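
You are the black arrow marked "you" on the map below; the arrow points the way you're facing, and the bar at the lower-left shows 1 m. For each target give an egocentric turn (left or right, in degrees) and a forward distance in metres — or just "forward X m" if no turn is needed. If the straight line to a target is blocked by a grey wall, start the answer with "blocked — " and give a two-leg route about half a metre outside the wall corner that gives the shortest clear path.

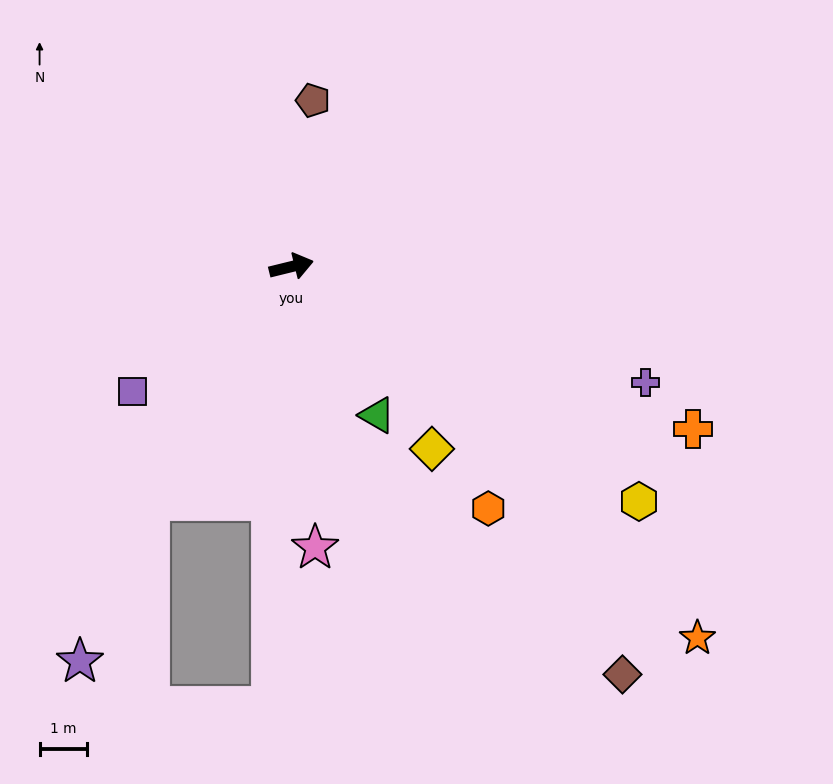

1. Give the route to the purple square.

turn right 156°, forward 4.2 m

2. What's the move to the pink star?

turn right 99°, forward 5.9 m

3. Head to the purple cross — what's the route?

turn right 32°, forward 7.8 m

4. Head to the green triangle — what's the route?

turn right 74°, forward 3.6 m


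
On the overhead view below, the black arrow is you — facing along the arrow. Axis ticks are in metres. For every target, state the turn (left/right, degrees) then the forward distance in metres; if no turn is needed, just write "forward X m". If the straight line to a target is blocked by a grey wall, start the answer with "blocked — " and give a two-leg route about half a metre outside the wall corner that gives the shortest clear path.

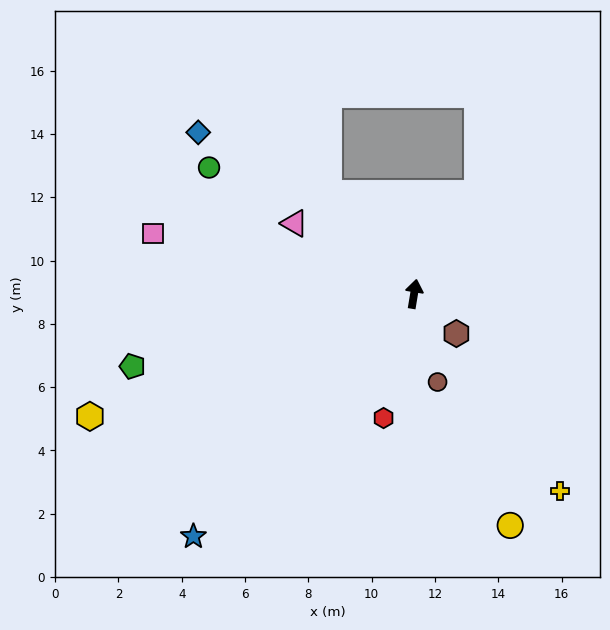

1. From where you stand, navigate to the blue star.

turn left 147°, forward 10.4 m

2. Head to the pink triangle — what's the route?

turn left 69°, forward 4.4 m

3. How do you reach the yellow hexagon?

turn left 120°, forward 10.9 m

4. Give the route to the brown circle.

turn right 156°, forward 2.9 m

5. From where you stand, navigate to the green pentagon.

turn left 114°, forward 9.2 m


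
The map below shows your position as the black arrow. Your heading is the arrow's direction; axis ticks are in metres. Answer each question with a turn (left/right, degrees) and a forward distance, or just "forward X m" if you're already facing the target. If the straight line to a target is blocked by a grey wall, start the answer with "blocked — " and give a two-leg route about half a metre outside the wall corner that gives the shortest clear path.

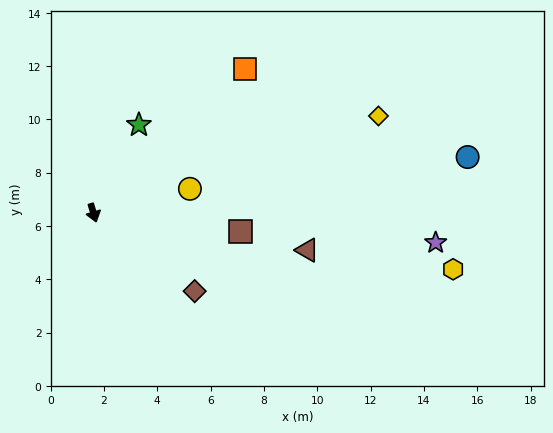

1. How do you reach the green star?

turn left 136°, forward 3.7 m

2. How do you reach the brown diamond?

turn left 36°, forward 4.8 m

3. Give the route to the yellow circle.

turn left 87°, forward 3.7 m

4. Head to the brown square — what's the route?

turn left 66°, forward 5.6 m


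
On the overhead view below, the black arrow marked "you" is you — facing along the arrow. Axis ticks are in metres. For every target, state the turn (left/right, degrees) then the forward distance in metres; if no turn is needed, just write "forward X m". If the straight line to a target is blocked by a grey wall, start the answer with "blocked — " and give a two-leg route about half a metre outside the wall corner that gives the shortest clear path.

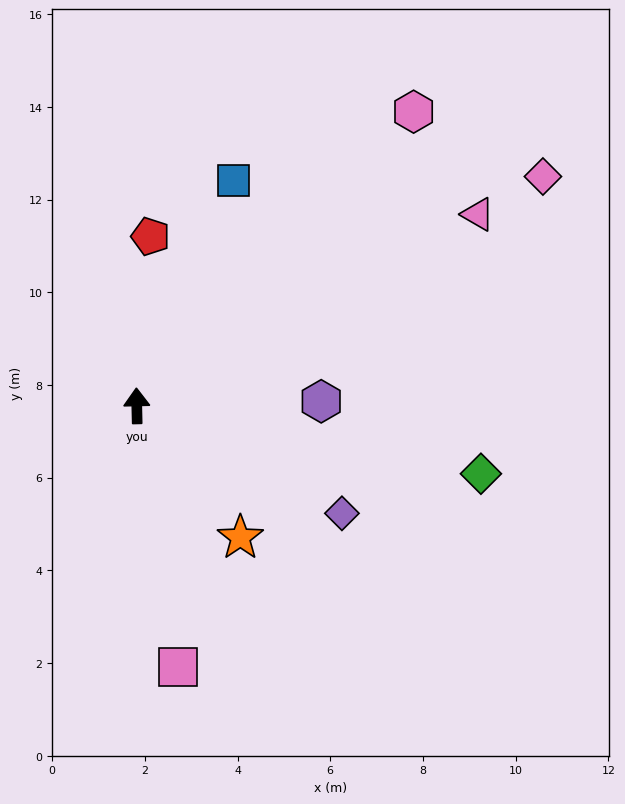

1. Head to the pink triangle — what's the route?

turn right 62°, forward 8.4 m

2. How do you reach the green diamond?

turn right 102°, forward 7.6 m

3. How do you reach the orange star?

turn right 143°, forward 3.6 m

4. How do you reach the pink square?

turn right 172°, forward 5.7 m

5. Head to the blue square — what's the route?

turn right 25°, forward 5.3 m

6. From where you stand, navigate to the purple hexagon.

turn right 90°, forward 4.0 m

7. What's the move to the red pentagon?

turn right 6°, forward 3.7 m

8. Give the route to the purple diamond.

turn right 119°, forward 5.0 m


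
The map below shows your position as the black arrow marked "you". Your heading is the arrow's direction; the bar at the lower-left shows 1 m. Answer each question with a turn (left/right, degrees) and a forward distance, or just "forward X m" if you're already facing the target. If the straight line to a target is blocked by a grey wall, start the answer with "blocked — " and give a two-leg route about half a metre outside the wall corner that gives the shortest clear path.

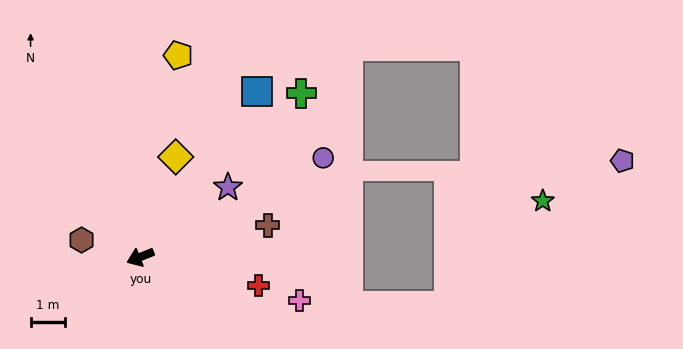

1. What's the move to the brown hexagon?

turn right 38°, forward 1.8 m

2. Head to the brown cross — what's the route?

turn left 172°, forward 3.8 m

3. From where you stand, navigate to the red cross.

turn left 144°, forward 3.5 m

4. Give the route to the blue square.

turn right 147°, forward 5.8 m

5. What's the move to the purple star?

turn right 163°, forward 3.2 m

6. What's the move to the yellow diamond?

turn right 131°, forward 3.1 m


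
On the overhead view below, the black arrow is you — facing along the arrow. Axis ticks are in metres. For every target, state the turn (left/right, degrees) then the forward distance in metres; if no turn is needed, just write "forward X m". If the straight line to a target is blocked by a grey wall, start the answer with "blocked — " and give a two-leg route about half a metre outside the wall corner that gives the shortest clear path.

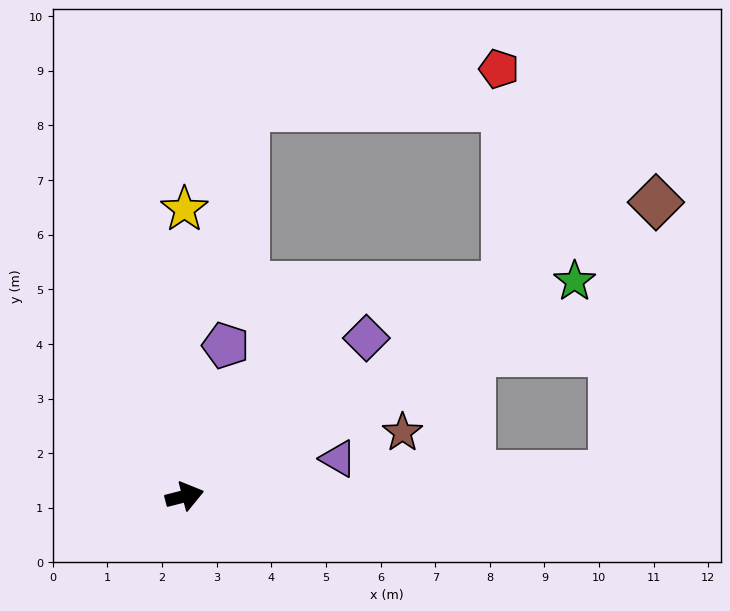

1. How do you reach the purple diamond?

turn left 27°, forward 4.4 m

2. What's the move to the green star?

turn left 14°, forward 8.2 m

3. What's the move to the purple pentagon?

turn left 60°, forward 2.9 m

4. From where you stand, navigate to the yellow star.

turn left 76°, forward 5.3 m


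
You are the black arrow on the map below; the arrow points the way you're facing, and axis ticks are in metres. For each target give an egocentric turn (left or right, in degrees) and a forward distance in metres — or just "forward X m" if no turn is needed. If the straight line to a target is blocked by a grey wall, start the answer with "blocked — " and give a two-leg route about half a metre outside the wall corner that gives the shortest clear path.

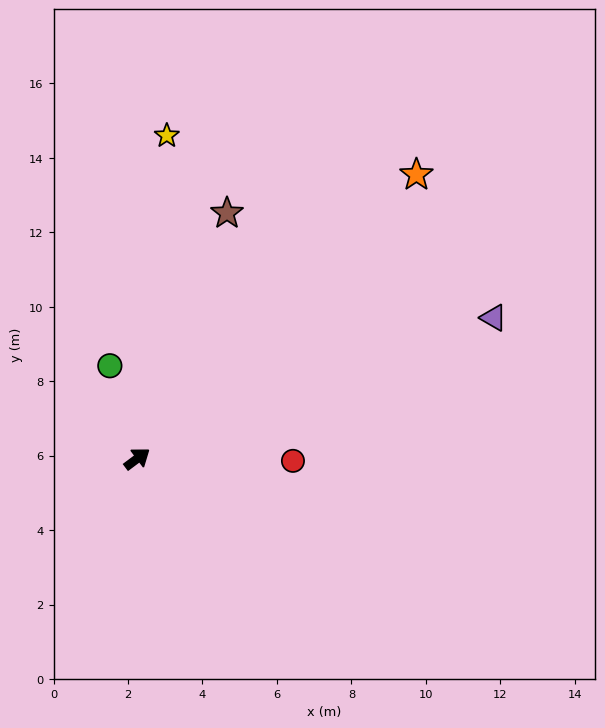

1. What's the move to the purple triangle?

turn right 15°, forward 10.3 m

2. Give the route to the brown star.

turn left 33°, forward 7.0 m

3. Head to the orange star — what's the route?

turn left 9°, forward 10.7 m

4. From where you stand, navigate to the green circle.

turn left 70°, forward 2.6 m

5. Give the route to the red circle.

turn right 38°, forward 4.2 m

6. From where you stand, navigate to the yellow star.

turn left 48°, forward 8.7 m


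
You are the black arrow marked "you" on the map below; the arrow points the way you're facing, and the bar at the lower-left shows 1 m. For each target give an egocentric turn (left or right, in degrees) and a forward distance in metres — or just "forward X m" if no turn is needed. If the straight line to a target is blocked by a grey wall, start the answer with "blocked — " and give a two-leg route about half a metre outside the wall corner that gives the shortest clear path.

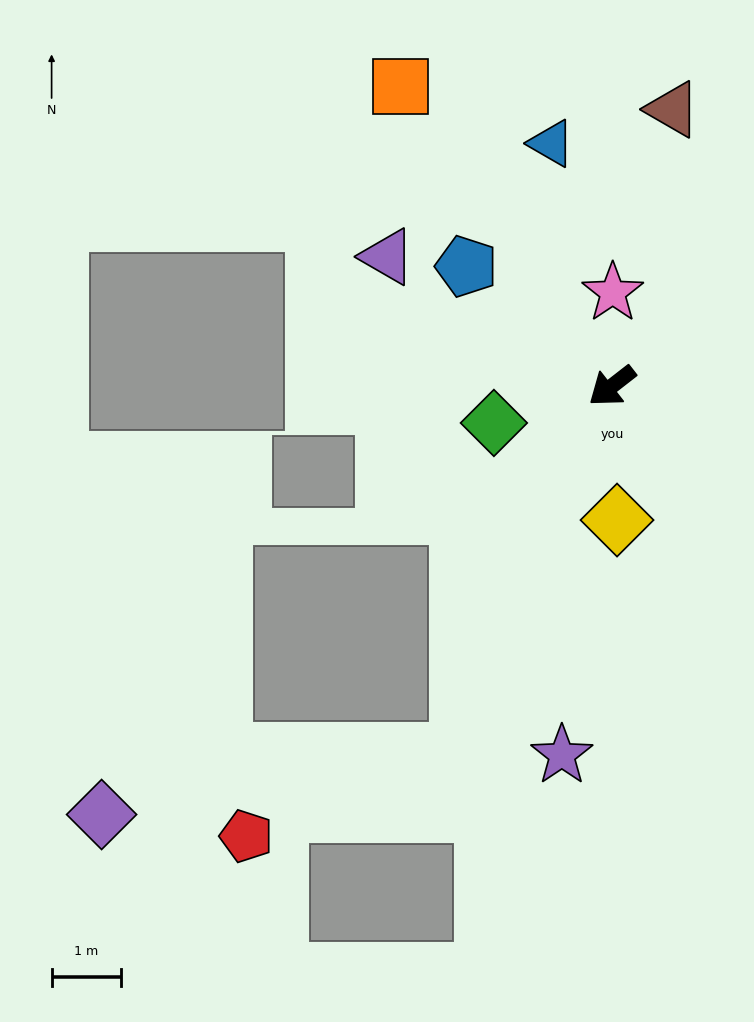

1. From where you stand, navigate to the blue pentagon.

turn right 77°, forward 2.7 m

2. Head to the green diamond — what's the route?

turn right 21°, forward 1.8 m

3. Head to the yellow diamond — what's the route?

turn left 54°, forward 1.9 m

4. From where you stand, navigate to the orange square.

turn right 93°, forward 5.3 m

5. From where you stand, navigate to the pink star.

turn right 128°, forward 1.4 m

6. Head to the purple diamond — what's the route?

blocked — turn left 29°, forward 5.7 m, then turn right 57°, forward 5.2 m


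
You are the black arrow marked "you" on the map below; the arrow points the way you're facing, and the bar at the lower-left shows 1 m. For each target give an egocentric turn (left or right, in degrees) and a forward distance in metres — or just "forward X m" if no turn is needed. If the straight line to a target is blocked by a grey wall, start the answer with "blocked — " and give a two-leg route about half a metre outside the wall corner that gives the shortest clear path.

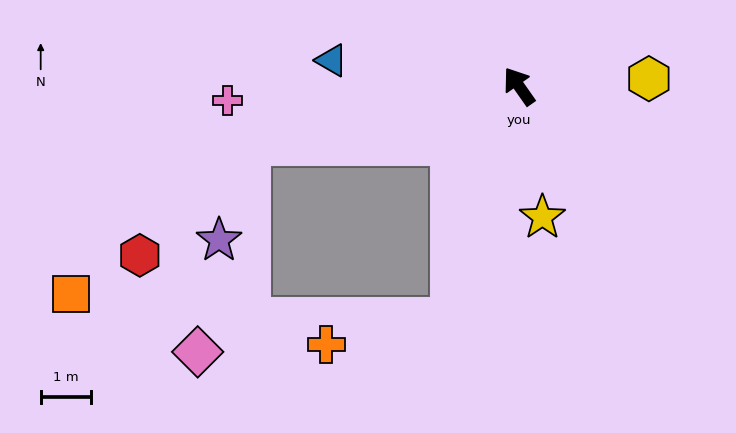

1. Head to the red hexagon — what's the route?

blocked — turn left 67°, forward 5.5 m, then turn left 33°, forward 3.1 m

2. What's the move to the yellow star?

turn left 155°, forward 2.7 m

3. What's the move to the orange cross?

blocked — turn left 129°, forward 4.8 m, then turn right 63°, forward 2.5 m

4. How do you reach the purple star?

blocked — turn left 67°, forward 5.5 m, then turn left 60°, forward 2.0 m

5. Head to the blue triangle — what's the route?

turn left 47°, forward 3.8 m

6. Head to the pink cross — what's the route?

turn left 58°, forward 5.8 m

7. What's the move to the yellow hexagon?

turn right 122°, forward 2.6 m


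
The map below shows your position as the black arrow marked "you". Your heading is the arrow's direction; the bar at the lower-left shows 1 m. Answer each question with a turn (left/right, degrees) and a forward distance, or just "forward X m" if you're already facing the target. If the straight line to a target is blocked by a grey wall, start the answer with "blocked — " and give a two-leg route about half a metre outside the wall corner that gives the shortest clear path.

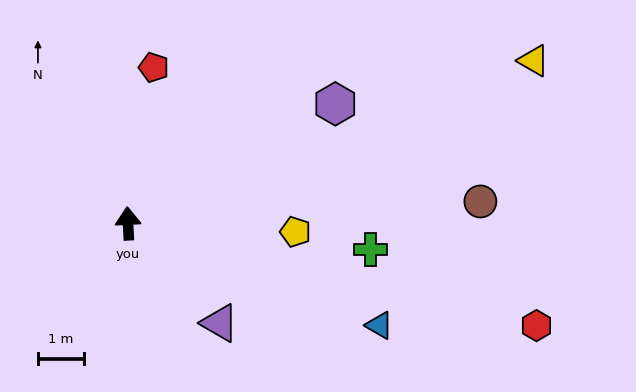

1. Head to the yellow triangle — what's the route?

turn right 71°, forward 9.6 m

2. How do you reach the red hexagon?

turn right 107°, forward 9.2 m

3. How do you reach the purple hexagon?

turn right 63°, forward 5.2 m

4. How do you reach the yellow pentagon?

turn right 96°, forward 3.7 m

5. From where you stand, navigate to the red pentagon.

turn right 12°, forward 3.5 m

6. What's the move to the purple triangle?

turn right 140°, forward 3.0 m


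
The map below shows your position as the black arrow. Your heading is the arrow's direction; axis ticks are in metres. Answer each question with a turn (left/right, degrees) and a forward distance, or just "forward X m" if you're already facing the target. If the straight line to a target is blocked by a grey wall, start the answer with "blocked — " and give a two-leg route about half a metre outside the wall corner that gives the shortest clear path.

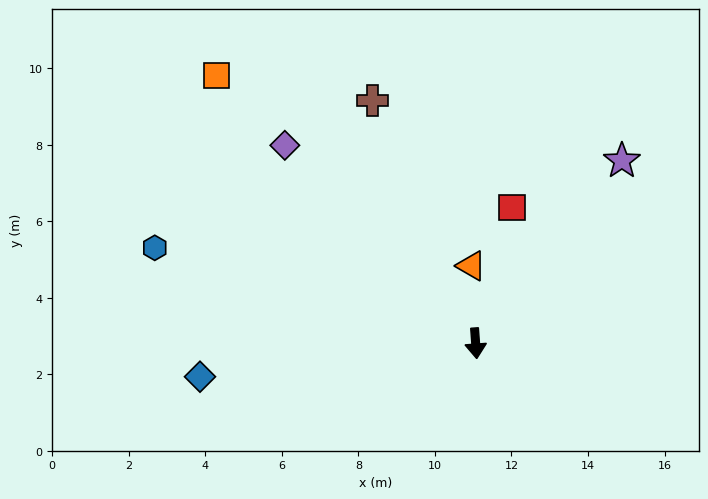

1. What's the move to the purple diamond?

turn right 140°, forward 7.2 m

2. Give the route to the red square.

turn left 161°, forward 3.7 m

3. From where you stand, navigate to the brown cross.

turn right 161°, forward 6.9 m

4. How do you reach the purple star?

turn left 137°, forward 6.1 m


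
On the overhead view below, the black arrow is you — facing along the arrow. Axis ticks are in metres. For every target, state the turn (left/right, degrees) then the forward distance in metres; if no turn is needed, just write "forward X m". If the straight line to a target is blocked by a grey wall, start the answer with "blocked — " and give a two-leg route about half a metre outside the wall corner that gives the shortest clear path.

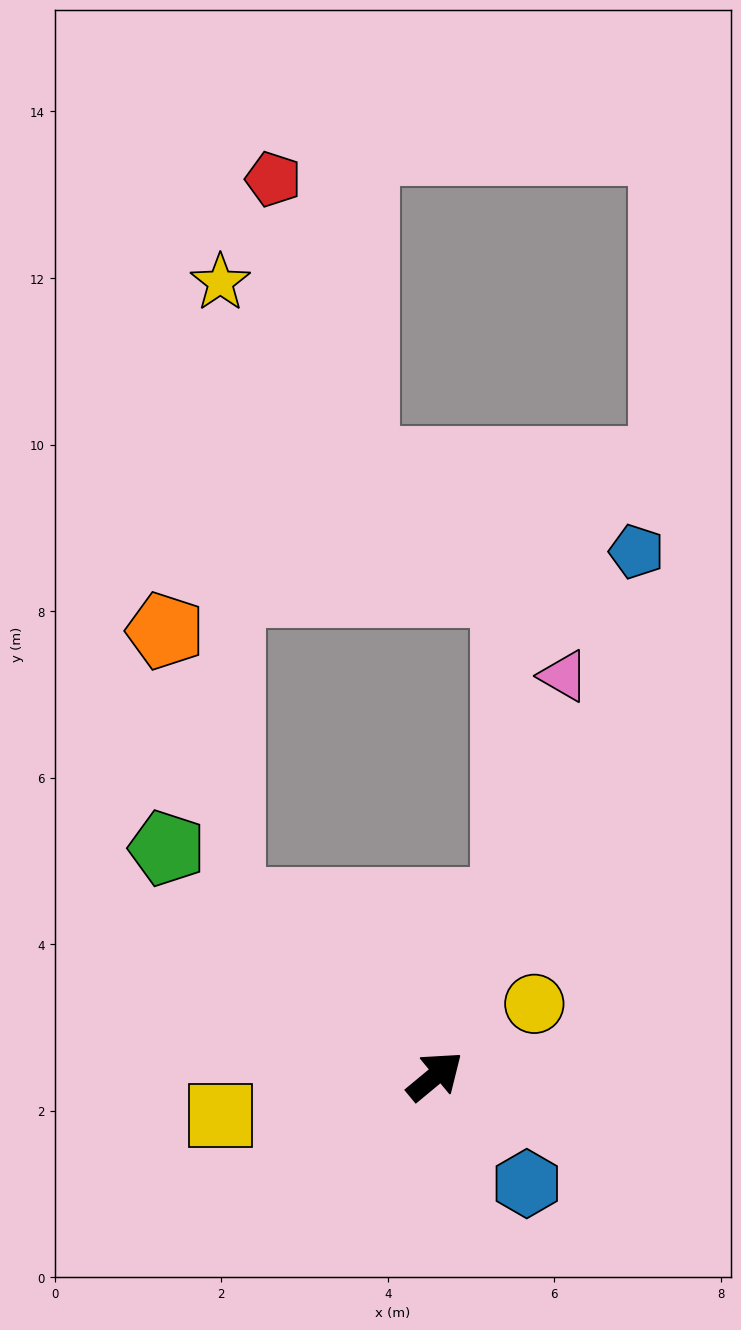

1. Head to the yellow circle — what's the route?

turn right 4°, forward 1.5 m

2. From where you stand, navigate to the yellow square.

turn left 151°, forward 2.6 m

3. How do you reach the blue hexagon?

turn right 89°, forward 1.7 m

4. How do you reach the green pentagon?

turn left 100°, forward 4.2 m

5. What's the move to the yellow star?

blocked — turn left 100°, forward 3.2 m, then turn right 49°, forward 7.5 m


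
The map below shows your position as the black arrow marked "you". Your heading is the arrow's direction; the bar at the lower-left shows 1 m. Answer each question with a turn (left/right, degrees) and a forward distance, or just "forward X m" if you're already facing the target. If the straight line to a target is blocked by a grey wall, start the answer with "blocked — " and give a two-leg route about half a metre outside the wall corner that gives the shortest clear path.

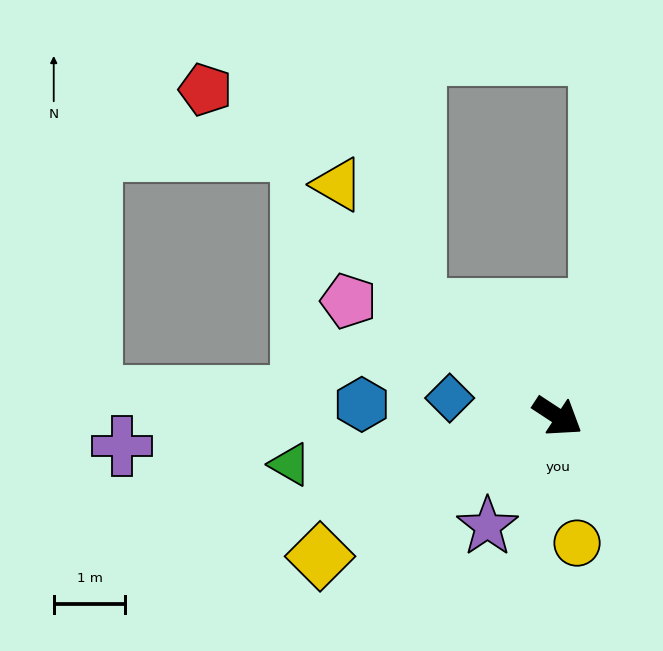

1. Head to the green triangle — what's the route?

turn right 137°, forward 3.8 m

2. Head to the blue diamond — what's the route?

turn right 156°, forward 1.5 m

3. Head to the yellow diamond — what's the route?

turn right 116°, forward 3.9 m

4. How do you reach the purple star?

turn right 89°, forward 1.8 m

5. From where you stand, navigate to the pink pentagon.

turn right 176°, forward 3.3 m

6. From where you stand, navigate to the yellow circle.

turn right 48°, forward 1.8 m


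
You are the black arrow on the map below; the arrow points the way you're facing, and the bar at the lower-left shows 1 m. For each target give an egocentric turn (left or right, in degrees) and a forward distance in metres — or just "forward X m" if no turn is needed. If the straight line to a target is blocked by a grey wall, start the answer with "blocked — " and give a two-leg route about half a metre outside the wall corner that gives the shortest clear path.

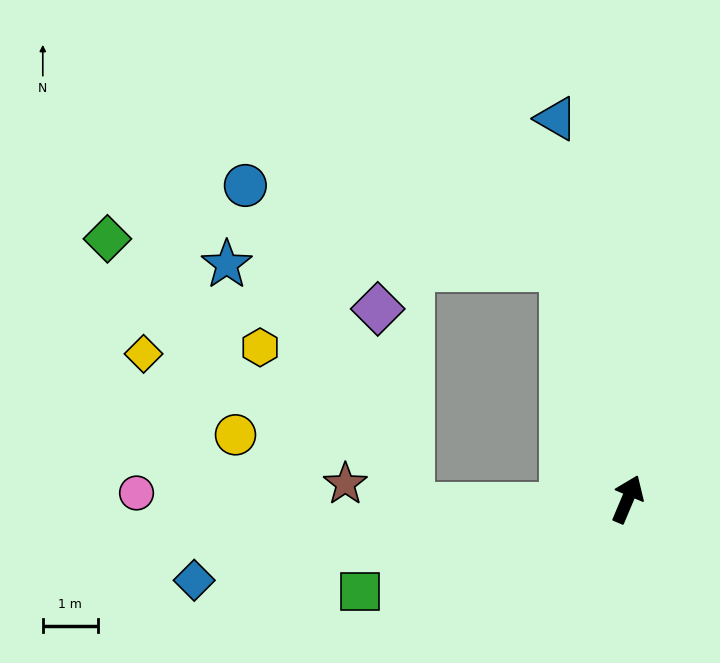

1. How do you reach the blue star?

blocked — turn left 38°, forward 4.4 m, then turn left 74°, forward 6.1 m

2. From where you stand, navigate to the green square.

turn left 132°, forward 5.2 m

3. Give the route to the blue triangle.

turn left 33°, forward 7.1 m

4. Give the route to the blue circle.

blocked — turn left 38°, forward 4.4 m, then turn left 60°, forward 6.0 m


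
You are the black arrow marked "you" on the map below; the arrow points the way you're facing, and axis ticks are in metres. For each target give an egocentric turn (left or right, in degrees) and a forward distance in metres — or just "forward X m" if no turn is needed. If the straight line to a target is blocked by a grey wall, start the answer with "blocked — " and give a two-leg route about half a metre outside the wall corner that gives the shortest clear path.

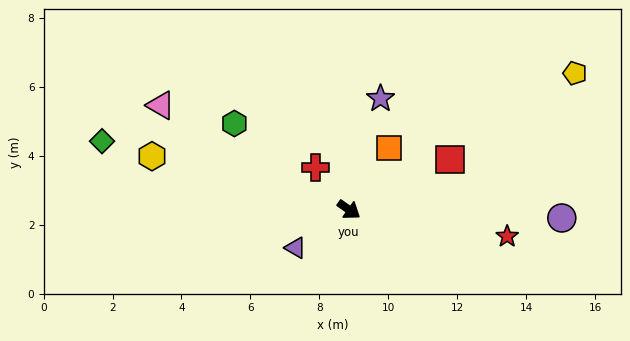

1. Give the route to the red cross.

turn left 163°, forward 1.6 m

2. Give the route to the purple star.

turn left 109°, forward 3.4 m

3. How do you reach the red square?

turn left 62°, forward 3.3 m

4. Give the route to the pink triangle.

turn right 174°, forward 6.2 m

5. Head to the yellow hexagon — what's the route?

turn right 160°, forward 5.9 m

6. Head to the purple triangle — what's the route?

turn right 109°, forward 1.9 m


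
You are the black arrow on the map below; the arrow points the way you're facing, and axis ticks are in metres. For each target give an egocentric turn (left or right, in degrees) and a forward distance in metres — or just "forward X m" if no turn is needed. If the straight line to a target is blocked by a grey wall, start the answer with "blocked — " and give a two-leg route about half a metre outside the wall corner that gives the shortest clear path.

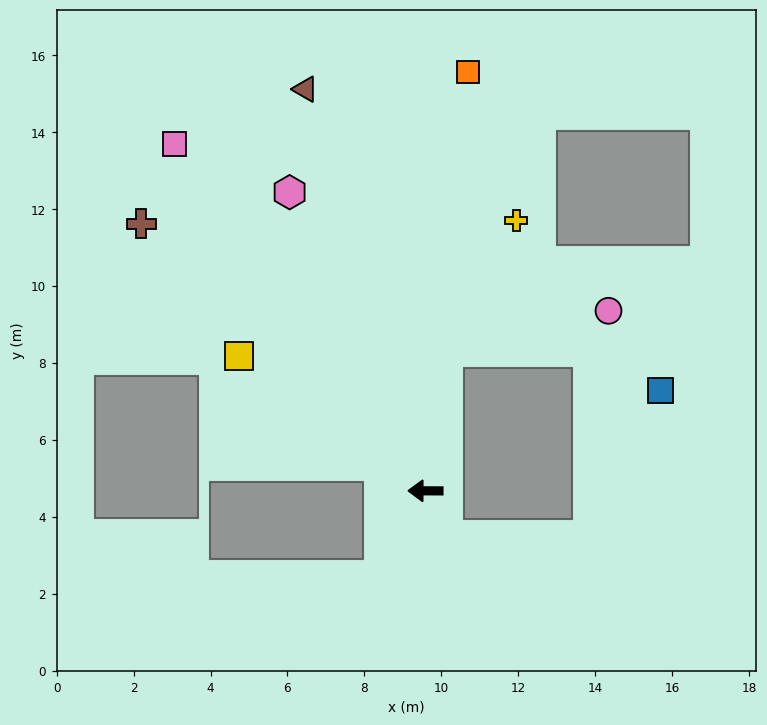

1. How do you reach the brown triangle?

turn right 73°, forward 10.9 m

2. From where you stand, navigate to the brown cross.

turn right 43°, forward 10.1 m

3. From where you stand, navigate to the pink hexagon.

turn right 65°, forward 8.5 m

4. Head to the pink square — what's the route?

turn right 54°, forward 11.1 m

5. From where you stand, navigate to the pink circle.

blocked — turn right 99°, forward 3.7 m, then turn right 67°, forward 4.3 m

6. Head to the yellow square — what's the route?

turn right 36°, forward 6.0 m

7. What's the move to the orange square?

turn right 96°, forward 11.0 m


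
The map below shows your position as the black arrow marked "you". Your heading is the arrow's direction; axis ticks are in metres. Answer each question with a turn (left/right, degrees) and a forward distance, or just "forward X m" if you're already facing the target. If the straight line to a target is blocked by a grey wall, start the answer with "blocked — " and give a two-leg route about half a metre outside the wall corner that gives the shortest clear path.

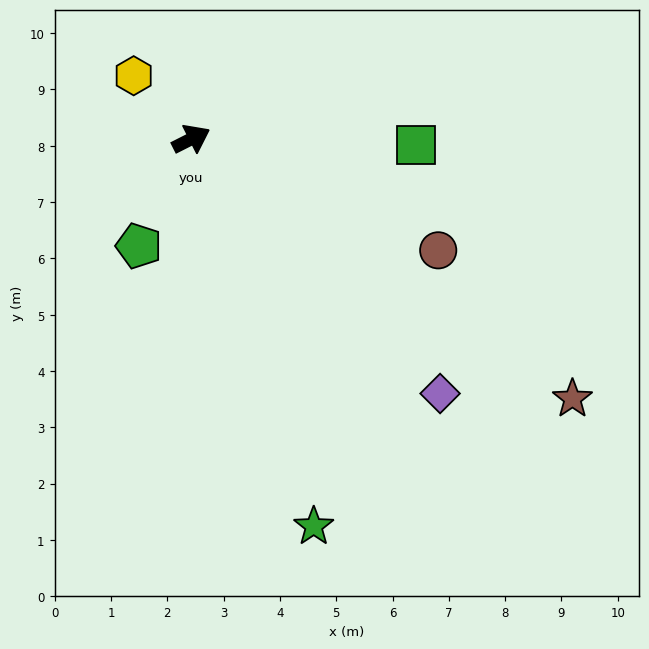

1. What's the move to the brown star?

turn right 61°, forward 8.2 m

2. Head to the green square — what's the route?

turn right 28°, forward 4.0 m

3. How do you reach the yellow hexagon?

turn left 106°, forward 1.5 m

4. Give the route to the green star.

turn right 99°, forward 7.2 m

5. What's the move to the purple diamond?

turn right 72°, forward 6.3 m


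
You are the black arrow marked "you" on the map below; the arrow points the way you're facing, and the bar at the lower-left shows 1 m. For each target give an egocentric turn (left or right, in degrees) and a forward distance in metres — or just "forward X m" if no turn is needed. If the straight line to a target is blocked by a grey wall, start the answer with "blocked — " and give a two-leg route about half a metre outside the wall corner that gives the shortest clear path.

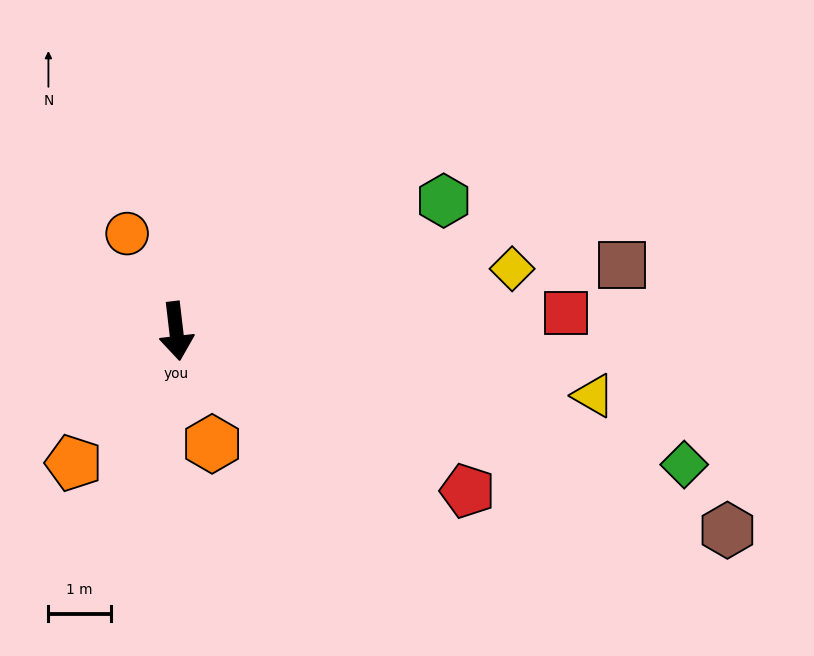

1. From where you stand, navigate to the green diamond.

turn left 69°, forward 8.4 m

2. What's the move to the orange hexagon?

turn left 11°, forward 1.9 m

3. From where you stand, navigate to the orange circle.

turn right 160°, forward 1.8 m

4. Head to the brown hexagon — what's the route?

turn left 63°, forward 9.4 m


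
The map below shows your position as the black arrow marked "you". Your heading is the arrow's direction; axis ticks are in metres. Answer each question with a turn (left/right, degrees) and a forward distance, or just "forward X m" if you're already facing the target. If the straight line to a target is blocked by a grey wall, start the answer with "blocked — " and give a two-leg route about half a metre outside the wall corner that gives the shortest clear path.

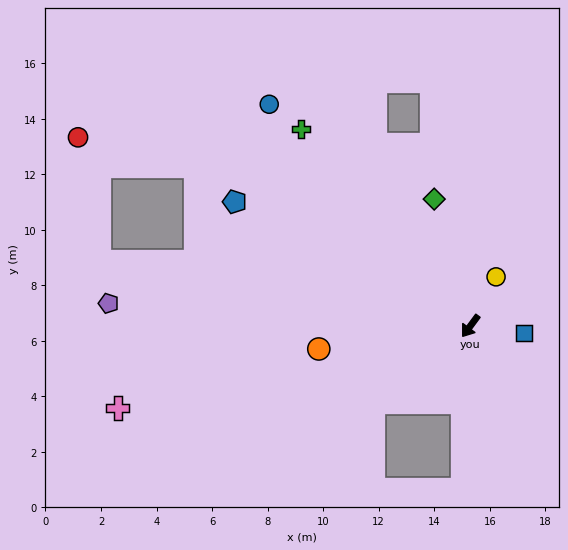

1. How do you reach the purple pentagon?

turn right 57°, forward 13.1 m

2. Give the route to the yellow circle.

turn right 171°, forward 2.0 m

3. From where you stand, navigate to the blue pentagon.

turn right 81°, forward 9.6 m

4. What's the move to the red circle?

blocked — turn right 63°, forward 13.6 m, then turn right 71°, forward 4.5 m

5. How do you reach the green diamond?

turn right 128°, forward 4.8 m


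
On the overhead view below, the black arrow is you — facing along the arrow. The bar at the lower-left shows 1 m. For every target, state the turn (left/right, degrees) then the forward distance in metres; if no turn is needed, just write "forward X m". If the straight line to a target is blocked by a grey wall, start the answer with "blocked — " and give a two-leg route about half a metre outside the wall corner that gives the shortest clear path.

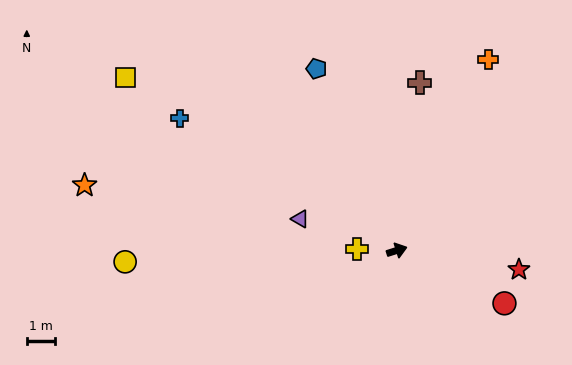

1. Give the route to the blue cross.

turn left 131°, forward 9.1 m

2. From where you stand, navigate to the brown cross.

turn left 65°, forward 6.0 m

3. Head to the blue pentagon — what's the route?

turn left 96°, forward 7.1 m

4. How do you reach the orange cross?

turn left 47°, forward 7.5 m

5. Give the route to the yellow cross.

turn left 161°, forward 1.4 m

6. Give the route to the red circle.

turn right 44°, forward 4.3 m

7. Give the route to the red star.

turn right 26°, forward 4.4 m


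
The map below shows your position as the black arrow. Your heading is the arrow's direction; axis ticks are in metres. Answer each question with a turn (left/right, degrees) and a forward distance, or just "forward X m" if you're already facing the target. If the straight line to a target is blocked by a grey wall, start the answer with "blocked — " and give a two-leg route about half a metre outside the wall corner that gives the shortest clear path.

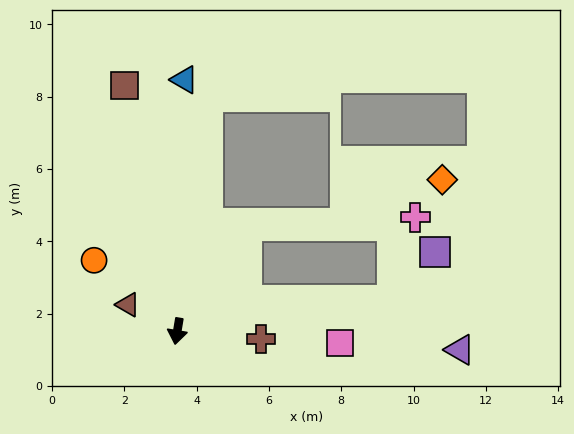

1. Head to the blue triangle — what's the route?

turn right 172°, forward 7.0 m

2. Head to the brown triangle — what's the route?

turn right 109°, forward 1.6 m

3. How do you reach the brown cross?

turn left 94°, forward 2.3 m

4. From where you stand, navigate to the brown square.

turn right 158°, forward 7.0 m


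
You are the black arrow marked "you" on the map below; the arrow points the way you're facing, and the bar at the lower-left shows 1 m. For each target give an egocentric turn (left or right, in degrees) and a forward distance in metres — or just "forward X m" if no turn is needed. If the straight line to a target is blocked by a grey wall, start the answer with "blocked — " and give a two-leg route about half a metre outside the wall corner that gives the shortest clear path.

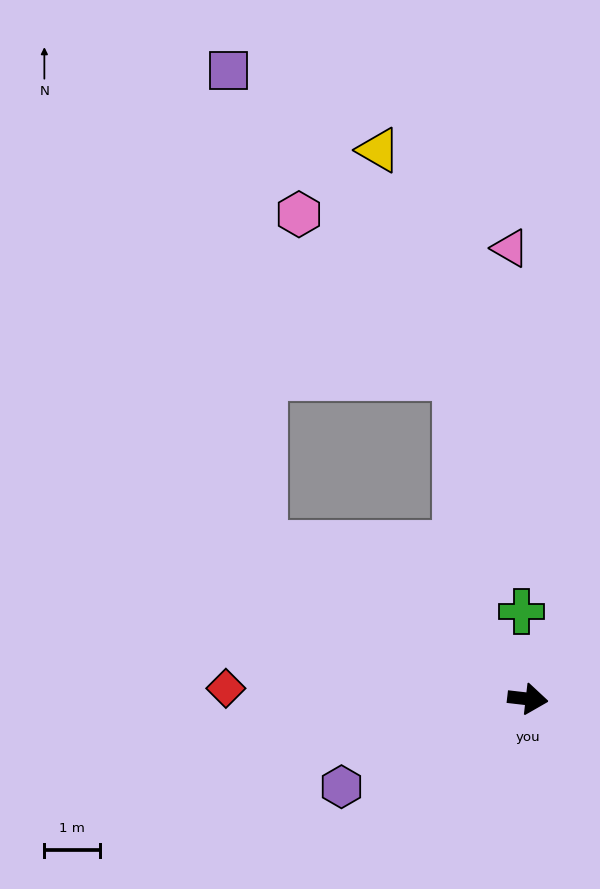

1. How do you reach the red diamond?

turn right 175°, forward 5.4 m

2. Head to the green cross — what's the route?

turn left 101°, forward 1.6 m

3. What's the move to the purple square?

blocked — turn left 156°, forward 5.5 m, then turn right 55°, forward 8.5 m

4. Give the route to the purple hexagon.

turn right 148°, forward 3.7 m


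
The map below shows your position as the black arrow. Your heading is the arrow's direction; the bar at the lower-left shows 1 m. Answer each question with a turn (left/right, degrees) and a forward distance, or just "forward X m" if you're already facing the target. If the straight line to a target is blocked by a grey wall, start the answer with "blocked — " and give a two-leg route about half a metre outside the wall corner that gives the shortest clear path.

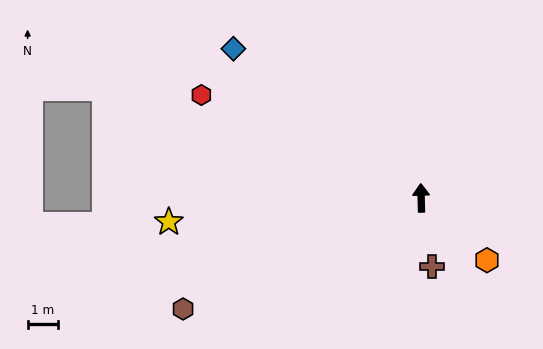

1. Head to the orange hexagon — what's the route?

turn right 135°, forward 3.0 m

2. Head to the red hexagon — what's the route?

turn left 63°, forward 8.1 m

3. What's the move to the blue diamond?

turn left 50°, forward 8.0 m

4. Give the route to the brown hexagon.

turn left 113°, forward 8.7 m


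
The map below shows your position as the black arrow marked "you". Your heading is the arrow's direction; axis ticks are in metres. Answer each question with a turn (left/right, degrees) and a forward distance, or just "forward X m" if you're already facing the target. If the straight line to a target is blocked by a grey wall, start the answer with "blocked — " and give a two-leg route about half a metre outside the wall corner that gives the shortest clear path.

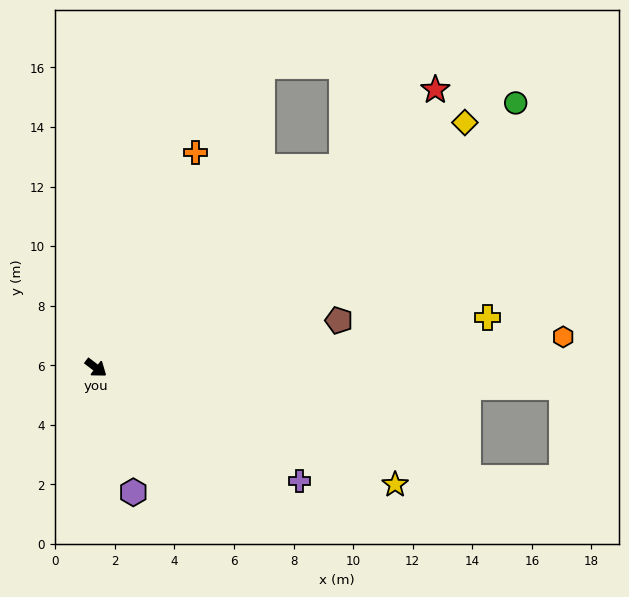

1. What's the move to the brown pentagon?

turn left 48°, forward 8.3 m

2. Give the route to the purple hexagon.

turn right 36°, forward 4.4 m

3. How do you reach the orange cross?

turn left 102°, forward 8.0 m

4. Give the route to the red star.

turn left 77°, forward 14.7 m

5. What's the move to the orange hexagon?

turn left 41°, forward 15.7 m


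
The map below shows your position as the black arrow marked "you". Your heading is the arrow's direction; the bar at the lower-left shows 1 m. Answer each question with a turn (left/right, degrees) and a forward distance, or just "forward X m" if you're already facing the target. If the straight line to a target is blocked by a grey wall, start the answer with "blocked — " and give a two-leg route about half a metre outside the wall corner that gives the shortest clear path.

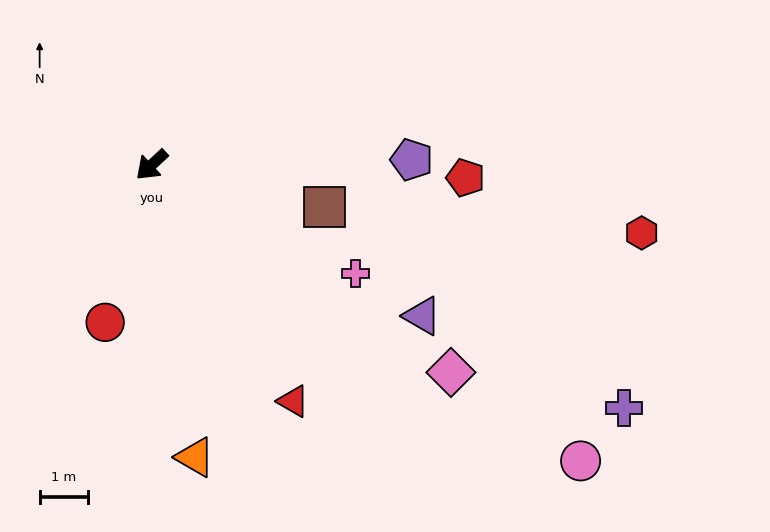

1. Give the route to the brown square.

turn left 123°, forward 3.6 m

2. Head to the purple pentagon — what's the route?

turn left 138°, forward 5.3 m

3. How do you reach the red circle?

turn left 31°, forward 3.4 m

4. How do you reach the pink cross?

turn left 109°, forward 4.7 m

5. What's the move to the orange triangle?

turn left 55°, forward 6.1 m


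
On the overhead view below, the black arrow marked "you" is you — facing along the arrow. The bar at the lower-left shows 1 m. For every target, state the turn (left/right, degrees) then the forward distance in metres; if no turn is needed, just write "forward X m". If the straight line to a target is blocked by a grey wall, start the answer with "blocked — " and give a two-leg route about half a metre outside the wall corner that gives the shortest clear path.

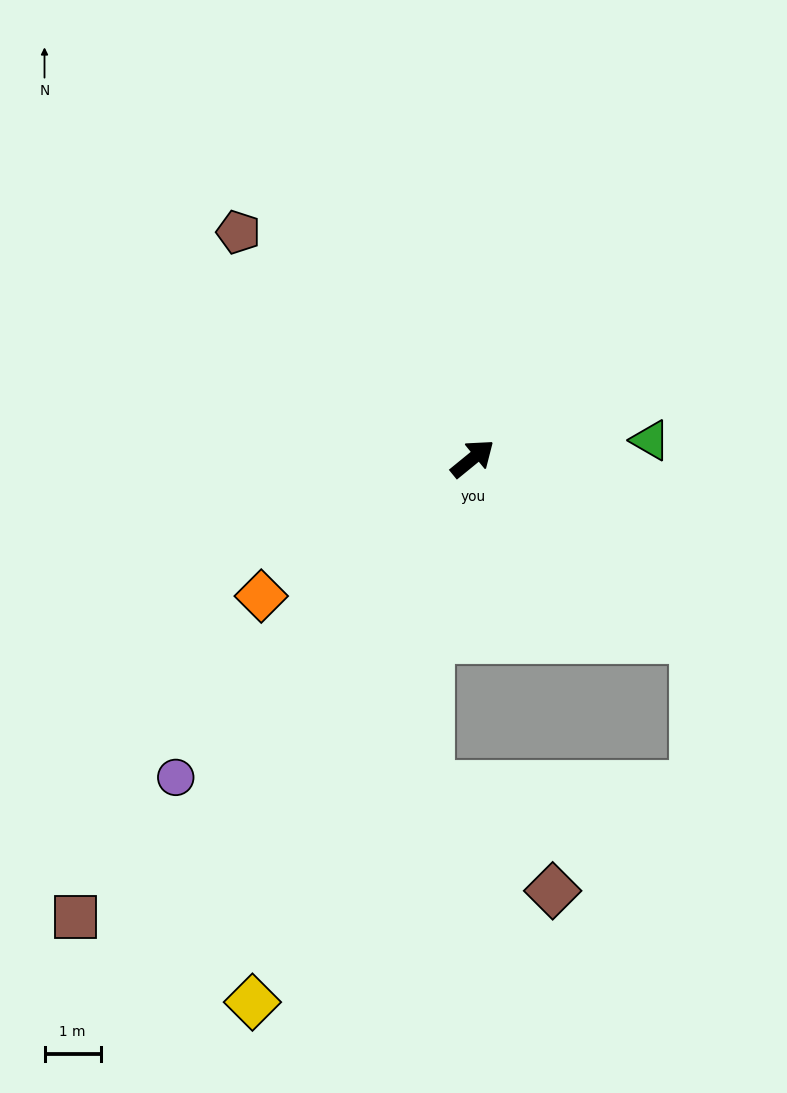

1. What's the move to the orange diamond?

turn left 174°, forward 4.5 m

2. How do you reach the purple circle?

turn right 172°, forward 7.8 m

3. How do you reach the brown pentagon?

turn left 97°, forward 5.8 m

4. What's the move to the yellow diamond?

turn right 151°, forward 10.5 m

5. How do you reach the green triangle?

turn right 33°, forward 3.2 m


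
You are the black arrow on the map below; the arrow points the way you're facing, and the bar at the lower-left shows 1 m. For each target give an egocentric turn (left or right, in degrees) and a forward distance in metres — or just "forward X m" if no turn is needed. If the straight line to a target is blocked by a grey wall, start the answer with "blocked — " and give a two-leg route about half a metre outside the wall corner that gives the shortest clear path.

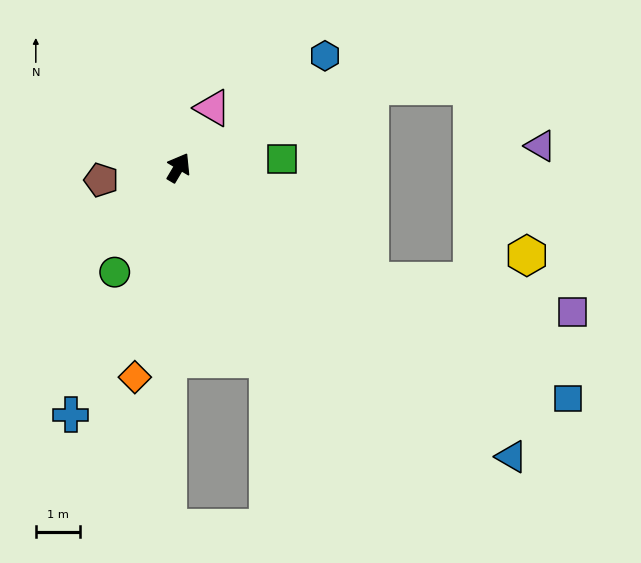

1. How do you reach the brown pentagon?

turn left 130°, forward 1.8 m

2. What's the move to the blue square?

turn right 90°, forward 10.2 m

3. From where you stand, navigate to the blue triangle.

turn right 100°, forward 9.9 m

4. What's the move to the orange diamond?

turn right 161°, forward 4.8 m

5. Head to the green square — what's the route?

turn right 55°, forward 2.3 m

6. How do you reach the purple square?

blocked — turn right 90°, forward 5.0 m, then turn left 22°, forward 4.6 m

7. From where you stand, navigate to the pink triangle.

forward 1.5 m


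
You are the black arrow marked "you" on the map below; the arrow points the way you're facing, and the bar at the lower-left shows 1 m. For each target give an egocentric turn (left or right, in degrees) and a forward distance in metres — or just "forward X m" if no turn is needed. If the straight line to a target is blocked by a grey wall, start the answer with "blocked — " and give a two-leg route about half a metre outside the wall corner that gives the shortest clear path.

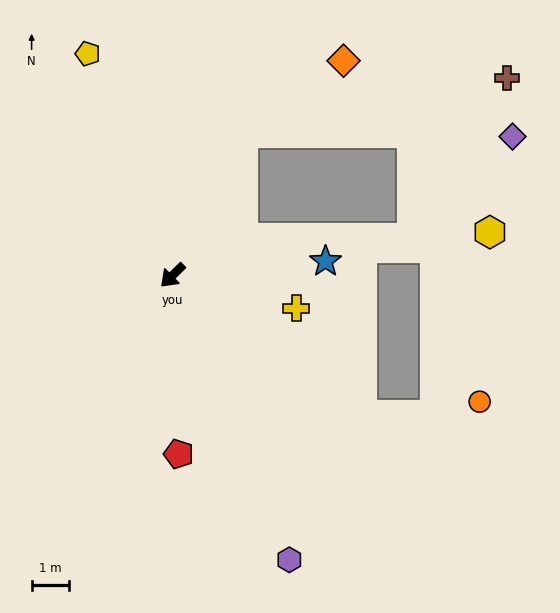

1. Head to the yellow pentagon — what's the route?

turn right 114°, forward 6.4 m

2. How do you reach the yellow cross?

turn left 121°, forward 3.5 m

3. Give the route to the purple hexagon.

turn left 68°, forward 8.3 m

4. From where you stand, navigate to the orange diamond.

blocked — turn right 160°, forward 4.3 m, then turn right 29°, forward 3.3 m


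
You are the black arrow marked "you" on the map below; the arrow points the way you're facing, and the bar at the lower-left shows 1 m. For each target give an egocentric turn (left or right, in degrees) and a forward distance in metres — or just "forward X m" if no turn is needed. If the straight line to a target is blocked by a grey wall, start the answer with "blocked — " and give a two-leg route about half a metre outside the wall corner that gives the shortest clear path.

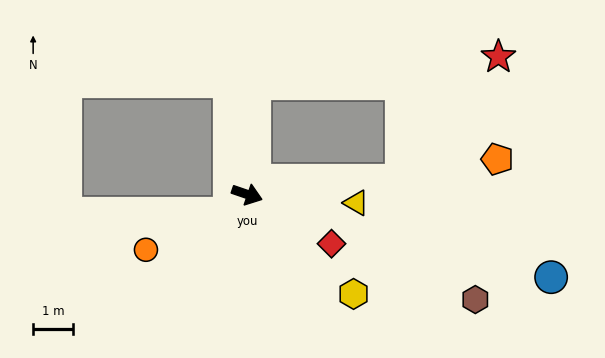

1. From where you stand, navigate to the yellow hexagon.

turn right 24°, forward 3.7 m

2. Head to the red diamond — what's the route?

turn right 11°, forward 2.5 m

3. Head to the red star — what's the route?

blocked — turn left 105°, forward 2.8 m, then turn right 80°, forward 6.2 m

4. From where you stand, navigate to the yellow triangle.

turn left 14°, forward 2.8 m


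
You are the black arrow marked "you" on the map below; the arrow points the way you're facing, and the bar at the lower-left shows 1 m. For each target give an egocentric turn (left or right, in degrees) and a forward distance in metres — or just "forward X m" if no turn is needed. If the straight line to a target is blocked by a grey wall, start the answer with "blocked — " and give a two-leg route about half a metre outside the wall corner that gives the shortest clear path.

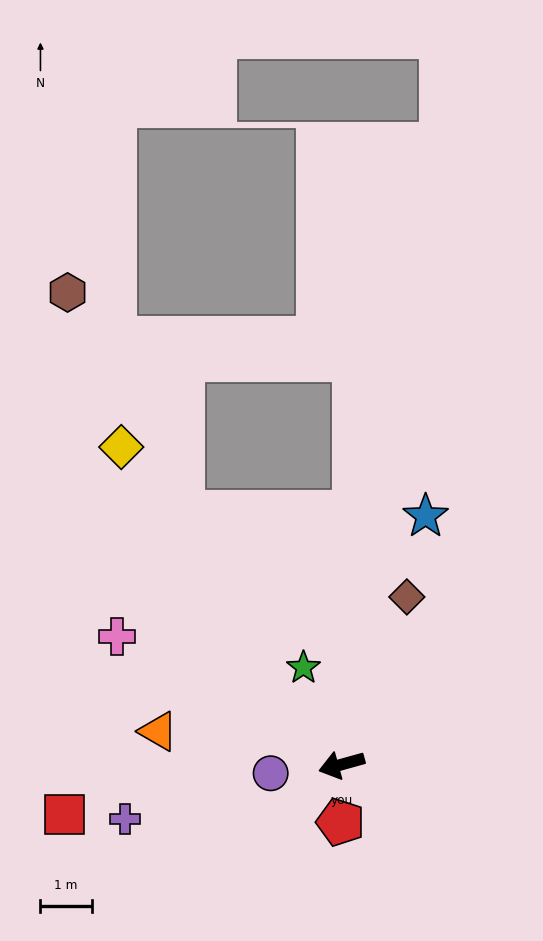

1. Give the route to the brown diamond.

turn right 127°, forward 3.5 m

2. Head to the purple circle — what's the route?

turn right 8°, forward 1.4 m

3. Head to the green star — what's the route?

turn right 84°, forward 2.0 m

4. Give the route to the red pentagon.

turn left 73°, forward 1.1 m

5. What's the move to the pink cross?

turn right 45°, forward 5.0 m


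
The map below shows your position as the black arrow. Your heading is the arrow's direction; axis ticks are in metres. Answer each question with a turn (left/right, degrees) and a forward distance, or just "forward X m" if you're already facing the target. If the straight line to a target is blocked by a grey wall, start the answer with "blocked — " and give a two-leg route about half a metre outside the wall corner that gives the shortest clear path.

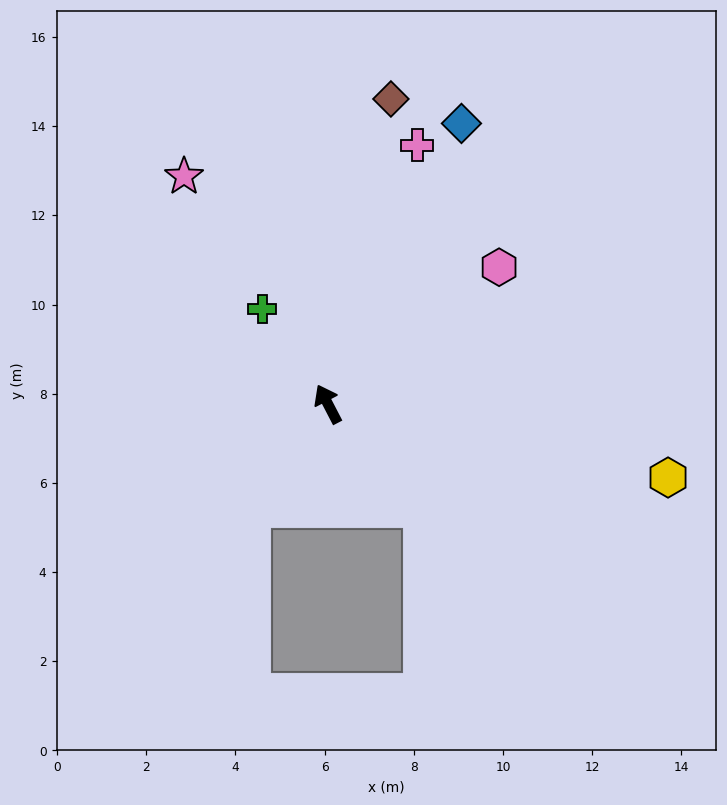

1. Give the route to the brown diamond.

turn right 39°, forward 7.0 m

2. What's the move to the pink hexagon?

turn right 79°, forward 4.9 m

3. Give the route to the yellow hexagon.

turn right 130°, forward 7.8 m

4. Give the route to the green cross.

turn left 7°, forward 2.6 m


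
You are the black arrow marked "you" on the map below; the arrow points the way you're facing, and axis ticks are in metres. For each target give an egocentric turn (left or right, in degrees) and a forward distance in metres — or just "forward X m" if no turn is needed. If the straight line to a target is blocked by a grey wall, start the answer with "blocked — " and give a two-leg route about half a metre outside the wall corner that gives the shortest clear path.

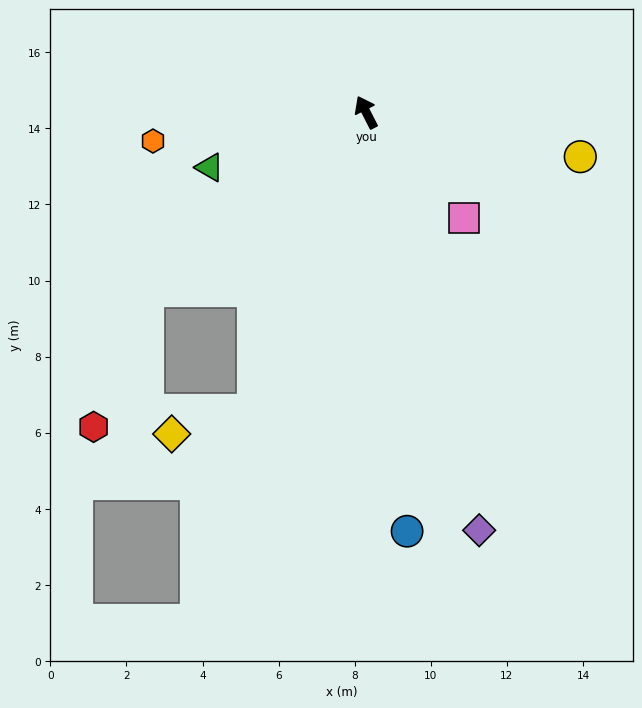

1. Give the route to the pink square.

turn right 164°, forward 3.8 m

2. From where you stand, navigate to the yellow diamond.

blocked — turn left 132°, forward 8.4 m, then turn right 53°, forward 2.2 m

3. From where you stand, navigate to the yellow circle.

turn right 129°, forward 5.7 m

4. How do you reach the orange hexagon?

turn left 71°, forward 5.7 m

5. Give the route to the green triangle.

turn left 82°, forward 4.4 m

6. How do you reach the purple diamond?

turn left 168°, forward 11.4 m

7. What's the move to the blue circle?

turn left 159°, forward 11.1 m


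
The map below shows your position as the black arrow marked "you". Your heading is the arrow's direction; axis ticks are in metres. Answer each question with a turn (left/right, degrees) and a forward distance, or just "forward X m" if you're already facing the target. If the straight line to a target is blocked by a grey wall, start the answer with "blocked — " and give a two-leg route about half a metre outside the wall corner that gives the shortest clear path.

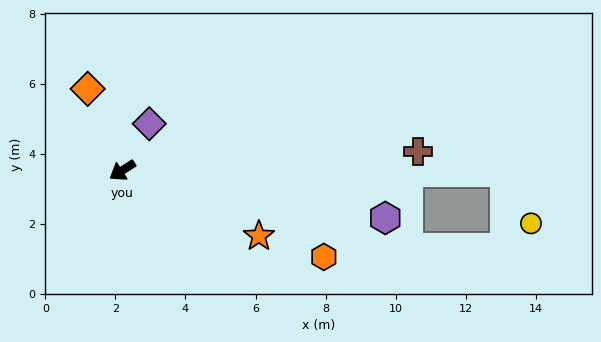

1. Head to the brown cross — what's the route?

turn left 151°, forward 8.5 m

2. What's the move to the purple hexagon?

turn left 137°, forward 7.6 m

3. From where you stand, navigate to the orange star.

turn left 122°, forward 4.3 m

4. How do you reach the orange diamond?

turn right 100°, forward 2.5 m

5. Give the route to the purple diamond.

turn right 153°, forward 1.5 m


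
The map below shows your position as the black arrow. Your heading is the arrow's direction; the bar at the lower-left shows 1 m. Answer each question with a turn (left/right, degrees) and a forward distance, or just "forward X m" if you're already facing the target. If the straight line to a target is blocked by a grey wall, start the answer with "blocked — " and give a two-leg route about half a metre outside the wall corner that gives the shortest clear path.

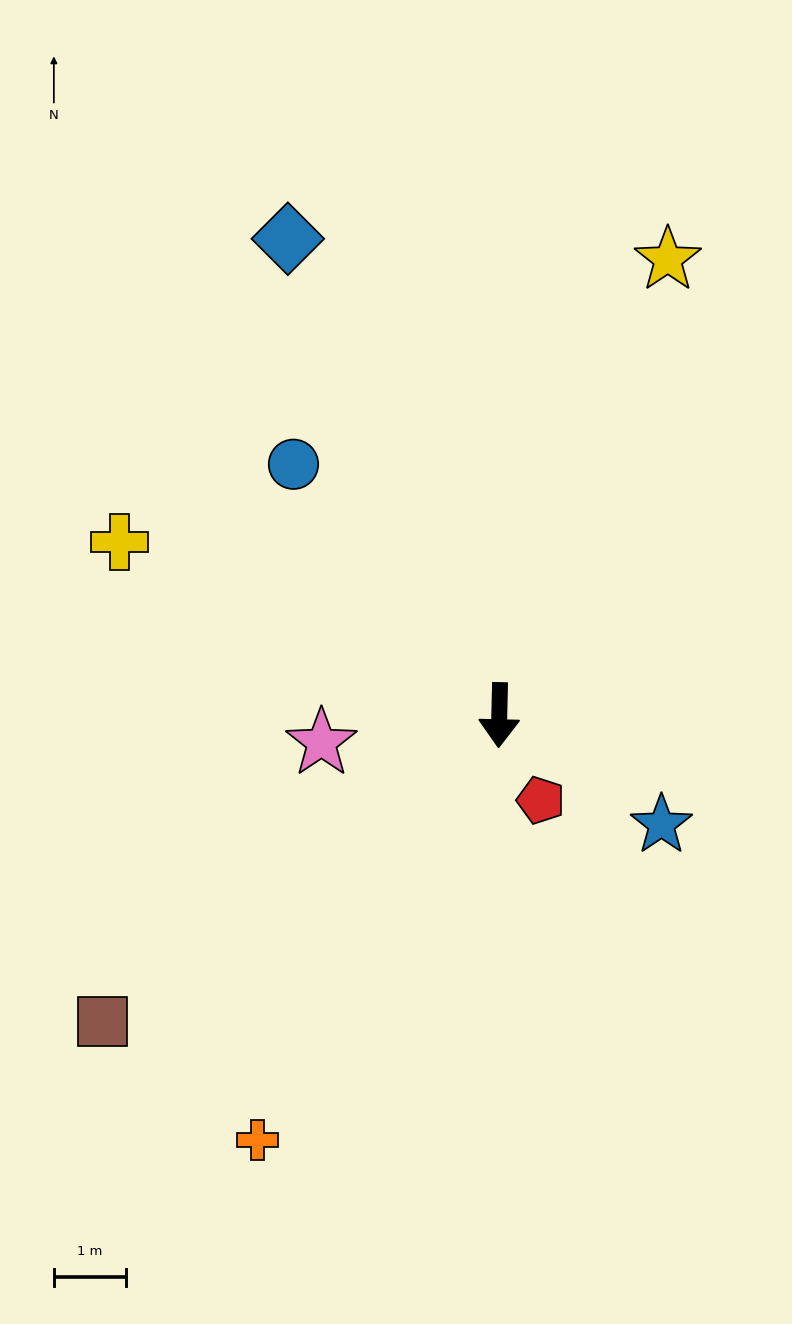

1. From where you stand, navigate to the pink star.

turn right 80°, forward 2.5 m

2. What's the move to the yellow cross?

turn right 113°, forward 5.8 m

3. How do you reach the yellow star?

turn left 161°, forward 6.7 m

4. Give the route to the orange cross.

turn right 28°, forward 6.8 m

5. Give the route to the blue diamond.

turn right 155°, forward 7.2 m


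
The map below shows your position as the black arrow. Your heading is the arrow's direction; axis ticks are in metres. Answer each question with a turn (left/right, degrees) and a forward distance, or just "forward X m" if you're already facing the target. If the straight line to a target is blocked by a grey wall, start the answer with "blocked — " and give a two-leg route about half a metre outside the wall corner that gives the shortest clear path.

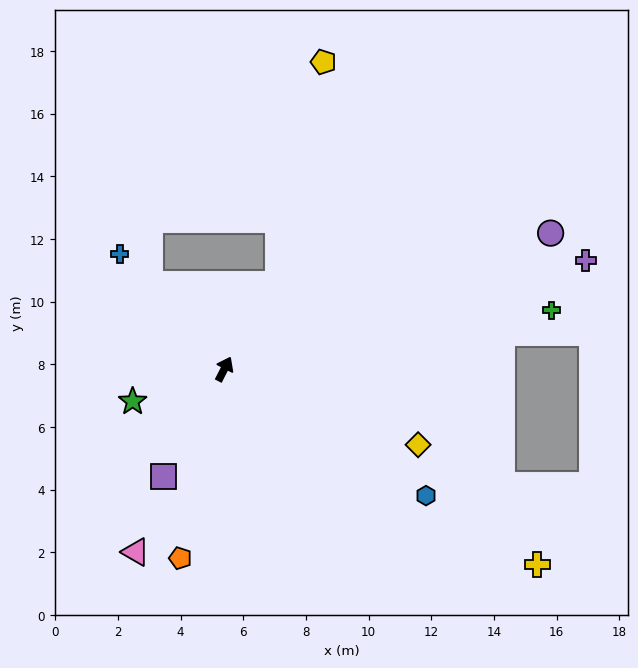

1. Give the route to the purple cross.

turn right 46°, forward 12.0 m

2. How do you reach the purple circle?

turn right 40°, forward 11.3 m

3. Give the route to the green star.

turn left 136°, forward 3.1 m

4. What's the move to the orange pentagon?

turn right 166°, forward 6.2 m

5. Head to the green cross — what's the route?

turn right 53°, forward 10.6 m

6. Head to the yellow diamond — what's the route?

turn right 84°, forward 6.6 m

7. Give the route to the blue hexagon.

turn right 95°, forward 7.6 m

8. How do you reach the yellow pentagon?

blocked — turn right 5°, forward 3.2 m, then turn left 20°, forward 7.2 m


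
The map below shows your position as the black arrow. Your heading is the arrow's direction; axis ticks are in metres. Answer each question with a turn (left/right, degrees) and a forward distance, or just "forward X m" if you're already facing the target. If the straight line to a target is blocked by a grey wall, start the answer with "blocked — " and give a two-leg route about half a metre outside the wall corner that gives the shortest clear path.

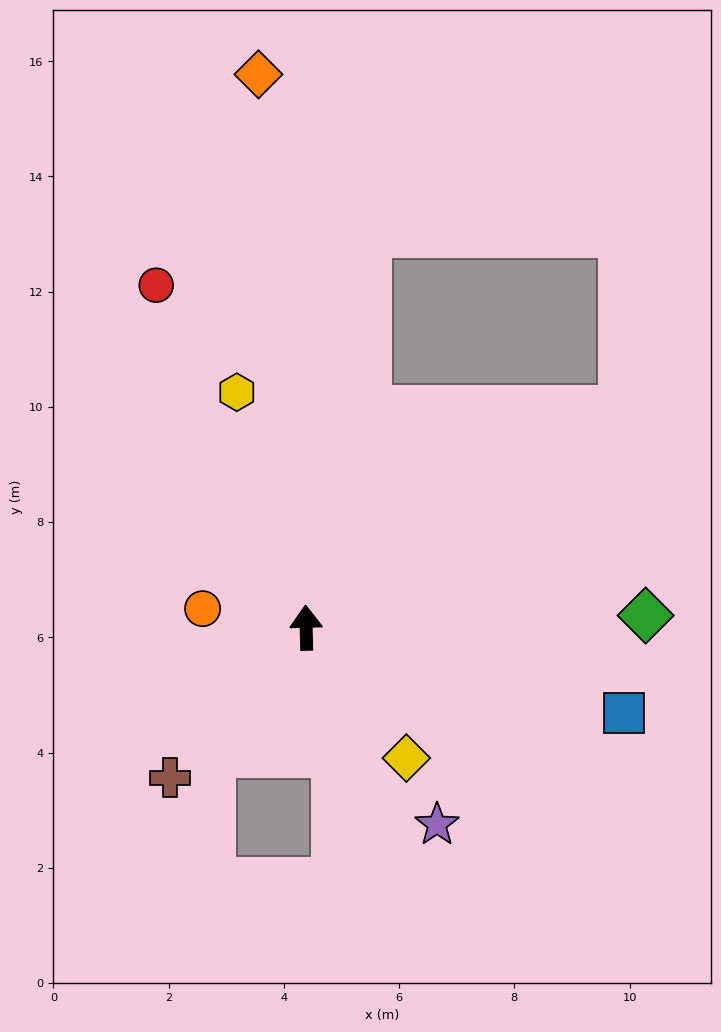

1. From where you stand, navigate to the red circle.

turn left 22°, forward 6.5 m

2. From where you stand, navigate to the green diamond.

turn right 89°, forward 5.9 m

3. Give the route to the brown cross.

turn left 136°, forward 3.5 m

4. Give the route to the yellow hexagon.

turn left 15°, forward 4.3 m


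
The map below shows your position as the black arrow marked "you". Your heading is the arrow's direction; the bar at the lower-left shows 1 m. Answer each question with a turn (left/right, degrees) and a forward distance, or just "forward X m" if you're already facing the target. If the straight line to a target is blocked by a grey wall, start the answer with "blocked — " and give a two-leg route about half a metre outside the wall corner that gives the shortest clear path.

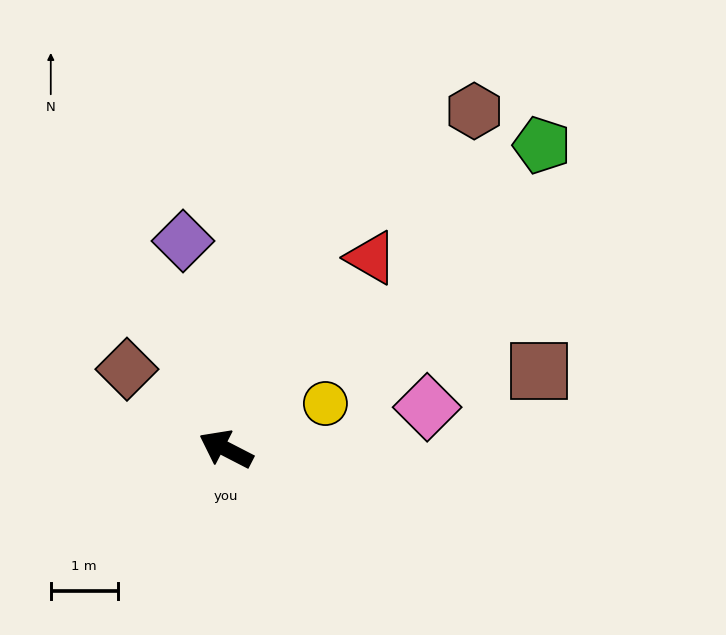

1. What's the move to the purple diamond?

turn right 51°, forward 3.2 m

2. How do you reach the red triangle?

turn right 100°, forward 3.6 m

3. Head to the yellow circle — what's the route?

turn right 128°, forward 1.6 m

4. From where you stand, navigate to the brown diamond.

turn right 12°, forward 1.9 m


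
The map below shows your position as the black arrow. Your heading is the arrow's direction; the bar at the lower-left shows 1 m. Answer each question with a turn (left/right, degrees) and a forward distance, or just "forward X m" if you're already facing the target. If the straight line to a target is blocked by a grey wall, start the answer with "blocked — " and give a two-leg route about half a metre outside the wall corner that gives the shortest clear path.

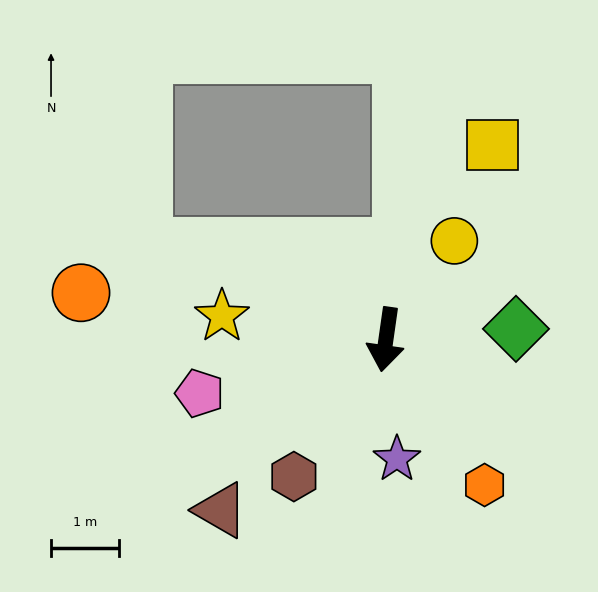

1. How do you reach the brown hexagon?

turn right 26°, forward 2.4 m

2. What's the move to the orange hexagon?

turn left 42°, forward 2.6 m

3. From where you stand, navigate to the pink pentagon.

turn right 66°, forward 2.8 m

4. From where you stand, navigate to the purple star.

turn left 13°, forward 1.8 m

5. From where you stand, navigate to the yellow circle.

turn left 153°, forward 1.8 m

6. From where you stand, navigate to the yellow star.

turn right 90°, forward 2.4 m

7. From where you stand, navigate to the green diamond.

turn left 103°, forward 1.9 m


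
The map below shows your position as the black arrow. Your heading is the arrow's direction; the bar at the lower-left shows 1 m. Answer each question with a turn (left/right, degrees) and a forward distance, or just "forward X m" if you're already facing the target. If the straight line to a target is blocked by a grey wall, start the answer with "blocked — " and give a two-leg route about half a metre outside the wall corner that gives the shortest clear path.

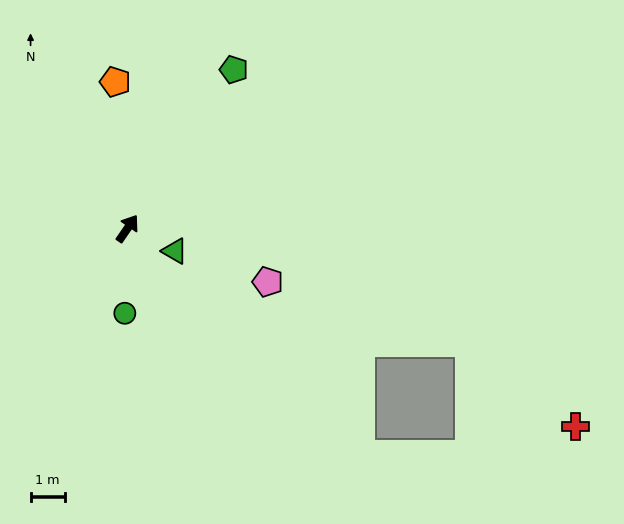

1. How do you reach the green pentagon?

forward 5.6 m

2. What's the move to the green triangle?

turn right 81°, forward 1.5 m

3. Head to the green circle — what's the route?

turn right 147°, forward 2.5 m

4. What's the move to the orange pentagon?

turn left 39°, forward 4.3 m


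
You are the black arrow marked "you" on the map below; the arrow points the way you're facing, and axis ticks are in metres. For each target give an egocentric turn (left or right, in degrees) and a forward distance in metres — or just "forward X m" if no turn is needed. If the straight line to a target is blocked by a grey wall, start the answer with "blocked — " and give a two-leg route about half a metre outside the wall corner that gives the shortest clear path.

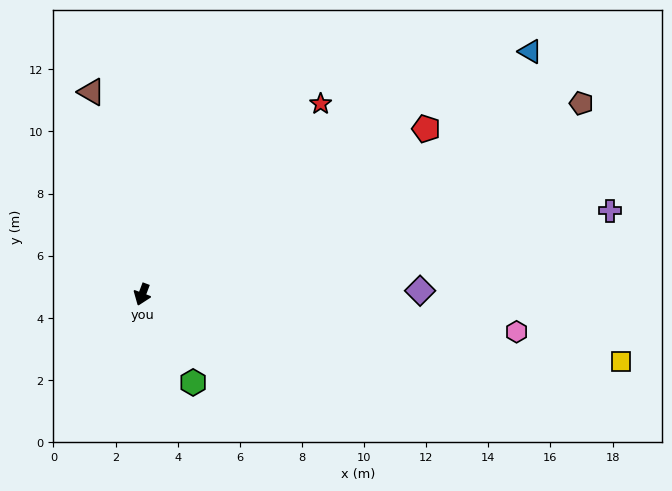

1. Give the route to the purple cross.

turn left 121°, forward 15.3 m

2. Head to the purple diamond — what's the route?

turn left 111°, forward 8.9 m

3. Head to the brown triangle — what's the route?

turn right 145°, forward 6.7 m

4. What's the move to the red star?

turn left 158°, forward 8.4 m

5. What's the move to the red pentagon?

turn left 141°, forward 10.6 m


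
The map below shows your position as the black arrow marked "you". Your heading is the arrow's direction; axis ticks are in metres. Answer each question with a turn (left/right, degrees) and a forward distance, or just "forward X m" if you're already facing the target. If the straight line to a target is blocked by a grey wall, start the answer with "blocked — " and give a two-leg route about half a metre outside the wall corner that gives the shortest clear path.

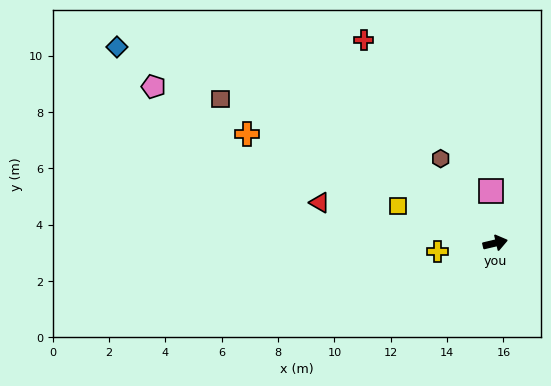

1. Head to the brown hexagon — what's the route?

turn left 110°, forward 3.6 m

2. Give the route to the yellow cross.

turn left 175°, forward 2.1 m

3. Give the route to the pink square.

turn left 81°, forward 1.9 m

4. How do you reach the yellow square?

turn left 146°, forward 3.7 m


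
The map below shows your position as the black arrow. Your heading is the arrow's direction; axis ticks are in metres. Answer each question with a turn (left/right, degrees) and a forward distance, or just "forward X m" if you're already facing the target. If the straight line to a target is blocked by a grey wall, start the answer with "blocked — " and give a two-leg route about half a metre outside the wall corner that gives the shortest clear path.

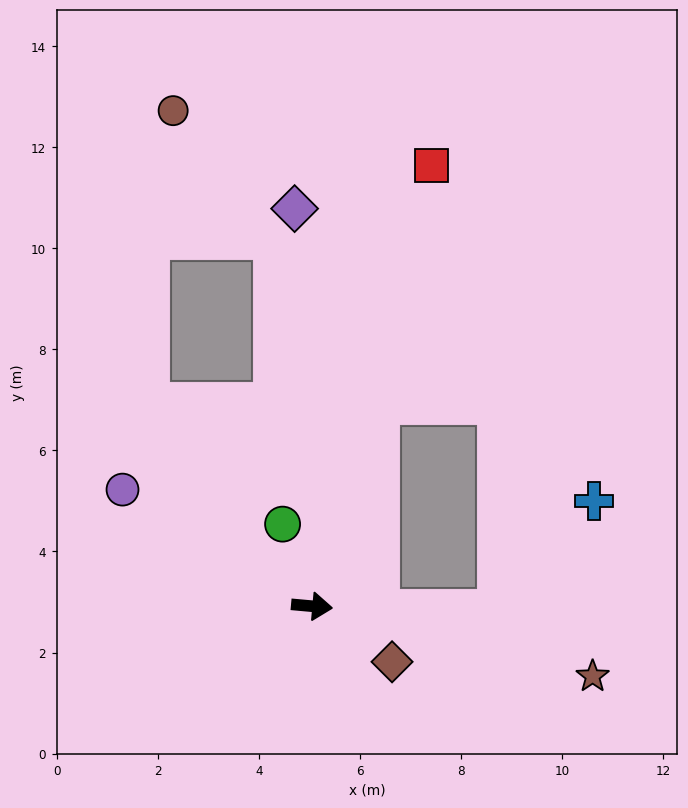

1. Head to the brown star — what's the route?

turn right 9°, forward 5.7 m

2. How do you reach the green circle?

turn left 115°, forward 1.7 m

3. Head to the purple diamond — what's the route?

turn left 98°, forward 7.9 m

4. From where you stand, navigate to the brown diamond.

turn right 30°, forward 1.9 m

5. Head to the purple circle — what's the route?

turn left 154°, forward 4.4 m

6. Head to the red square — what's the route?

turn left 80°, forward 9.0 m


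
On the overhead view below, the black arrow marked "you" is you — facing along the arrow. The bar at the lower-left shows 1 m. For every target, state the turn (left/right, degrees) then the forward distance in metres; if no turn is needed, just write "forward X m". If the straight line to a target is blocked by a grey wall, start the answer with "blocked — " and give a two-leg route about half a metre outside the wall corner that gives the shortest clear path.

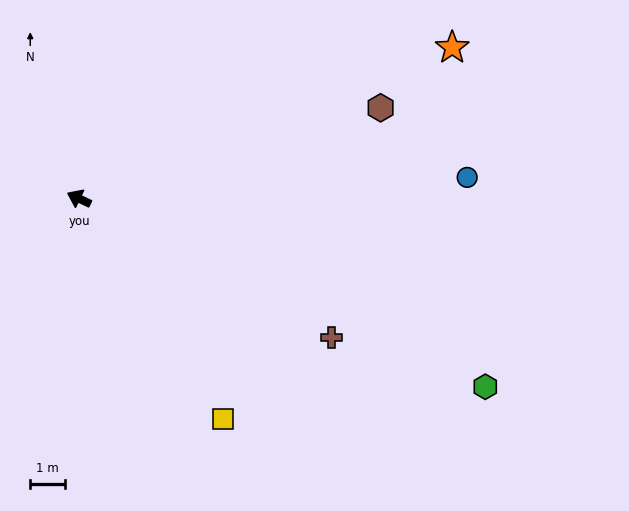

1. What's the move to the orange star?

turn right 132°, forward 11.6 m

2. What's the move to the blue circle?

turn right 151°, forward 11.2 m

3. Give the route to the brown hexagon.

turn right 138°, forward 9.1 m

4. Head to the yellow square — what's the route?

turn left 149°, forward 7.6 m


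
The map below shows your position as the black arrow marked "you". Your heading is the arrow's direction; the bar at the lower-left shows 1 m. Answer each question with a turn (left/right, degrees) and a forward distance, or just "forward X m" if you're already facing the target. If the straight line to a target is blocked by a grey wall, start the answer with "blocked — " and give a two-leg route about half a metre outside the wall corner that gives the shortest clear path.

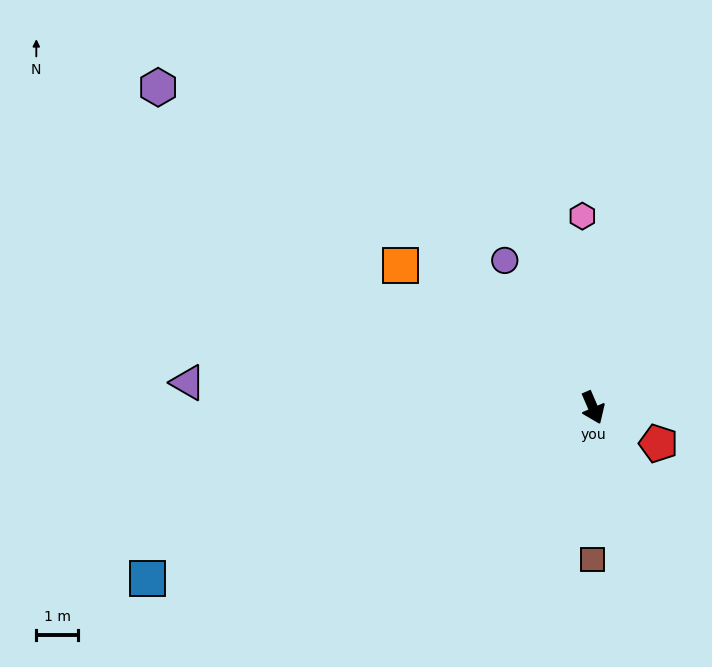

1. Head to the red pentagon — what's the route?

turn left 38°, forward 1.8 m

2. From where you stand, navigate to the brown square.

turn right 23°, forward 3.6 m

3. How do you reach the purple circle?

turn right 172°, forward 4.1 m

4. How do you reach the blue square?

turn right 92°, forward 11.4 m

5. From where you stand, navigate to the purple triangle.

turn right 117°, forward 9.7 m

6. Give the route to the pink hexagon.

turn left 160°, forward 4.6 m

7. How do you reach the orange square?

turn right 150°, forward 5.7 m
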